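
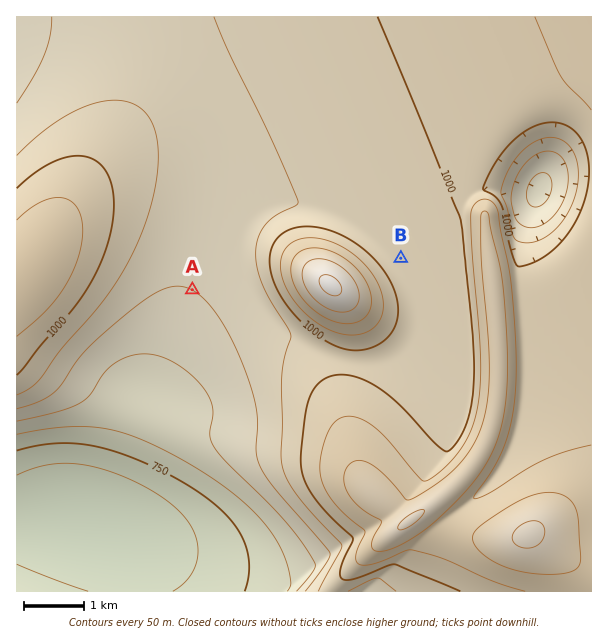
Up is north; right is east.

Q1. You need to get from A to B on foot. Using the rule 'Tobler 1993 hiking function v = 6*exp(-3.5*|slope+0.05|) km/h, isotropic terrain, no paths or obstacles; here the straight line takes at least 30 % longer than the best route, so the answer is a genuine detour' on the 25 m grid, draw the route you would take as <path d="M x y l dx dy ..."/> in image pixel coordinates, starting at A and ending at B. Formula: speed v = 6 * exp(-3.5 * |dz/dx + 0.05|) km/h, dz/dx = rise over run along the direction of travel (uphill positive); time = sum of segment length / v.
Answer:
<path d="M192 290l60-30 15-15 30-15 32 0 57 28 15 0"/>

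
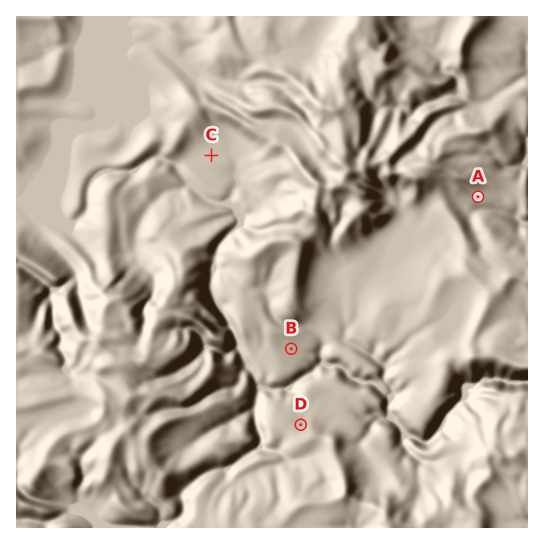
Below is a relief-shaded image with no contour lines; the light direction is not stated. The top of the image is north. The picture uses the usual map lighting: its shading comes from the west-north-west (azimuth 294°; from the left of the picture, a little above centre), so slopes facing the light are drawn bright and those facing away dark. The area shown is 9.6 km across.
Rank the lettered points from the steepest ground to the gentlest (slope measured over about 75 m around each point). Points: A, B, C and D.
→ D A B C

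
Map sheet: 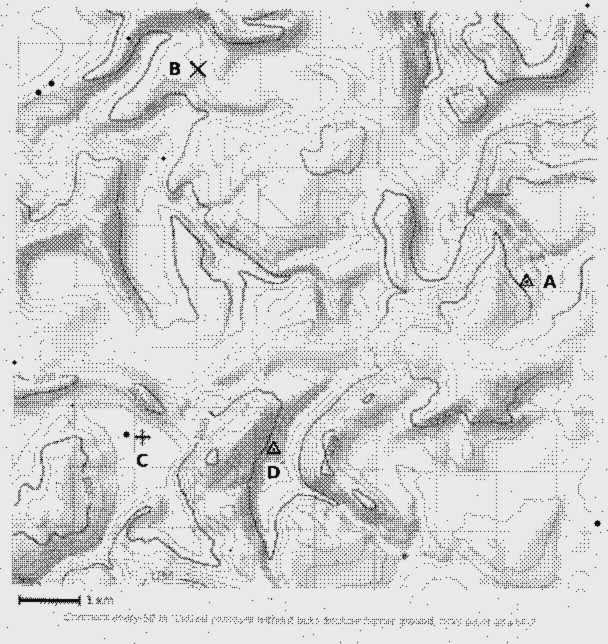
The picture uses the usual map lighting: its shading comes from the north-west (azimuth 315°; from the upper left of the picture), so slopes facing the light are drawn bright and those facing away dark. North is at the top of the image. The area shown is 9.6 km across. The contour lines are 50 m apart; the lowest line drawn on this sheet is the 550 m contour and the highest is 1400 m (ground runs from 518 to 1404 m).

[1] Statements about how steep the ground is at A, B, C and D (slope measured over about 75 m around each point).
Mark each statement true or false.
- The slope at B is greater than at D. false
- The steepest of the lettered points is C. false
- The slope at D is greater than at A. true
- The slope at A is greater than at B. true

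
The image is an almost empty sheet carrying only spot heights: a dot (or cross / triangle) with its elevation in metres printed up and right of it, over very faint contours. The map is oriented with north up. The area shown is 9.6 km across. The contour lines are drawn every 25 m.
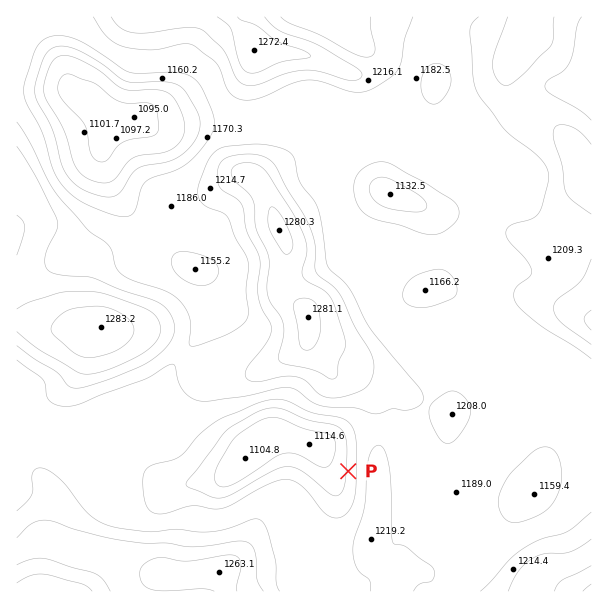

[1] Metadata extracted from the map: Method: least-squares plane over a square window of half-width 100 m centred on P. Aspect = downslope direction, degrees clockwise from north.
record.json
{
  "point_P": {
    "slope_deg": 8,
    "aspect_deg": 273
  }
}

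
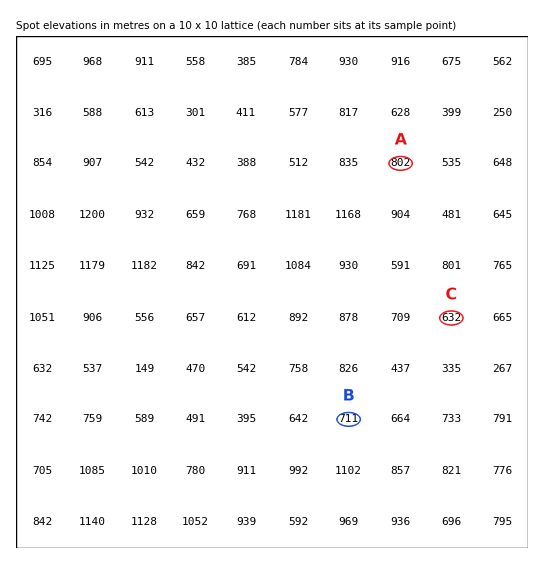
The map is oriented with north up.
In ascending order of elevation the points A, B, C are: C B A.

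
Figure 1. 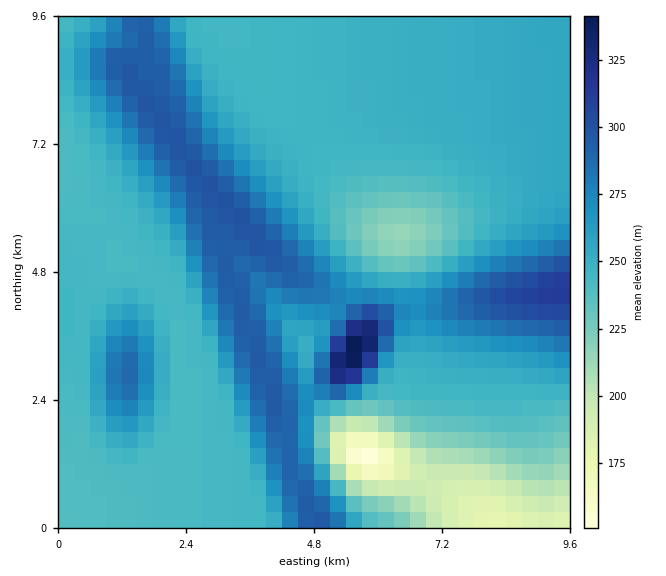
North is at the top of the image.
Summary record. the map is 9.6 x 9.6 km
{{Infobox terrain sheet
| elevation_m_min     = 150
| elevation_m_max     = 345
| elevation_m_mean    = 255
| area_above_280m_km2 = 17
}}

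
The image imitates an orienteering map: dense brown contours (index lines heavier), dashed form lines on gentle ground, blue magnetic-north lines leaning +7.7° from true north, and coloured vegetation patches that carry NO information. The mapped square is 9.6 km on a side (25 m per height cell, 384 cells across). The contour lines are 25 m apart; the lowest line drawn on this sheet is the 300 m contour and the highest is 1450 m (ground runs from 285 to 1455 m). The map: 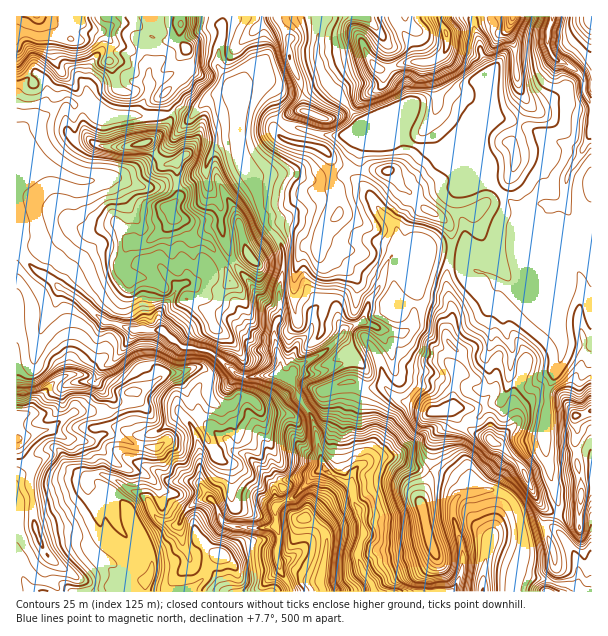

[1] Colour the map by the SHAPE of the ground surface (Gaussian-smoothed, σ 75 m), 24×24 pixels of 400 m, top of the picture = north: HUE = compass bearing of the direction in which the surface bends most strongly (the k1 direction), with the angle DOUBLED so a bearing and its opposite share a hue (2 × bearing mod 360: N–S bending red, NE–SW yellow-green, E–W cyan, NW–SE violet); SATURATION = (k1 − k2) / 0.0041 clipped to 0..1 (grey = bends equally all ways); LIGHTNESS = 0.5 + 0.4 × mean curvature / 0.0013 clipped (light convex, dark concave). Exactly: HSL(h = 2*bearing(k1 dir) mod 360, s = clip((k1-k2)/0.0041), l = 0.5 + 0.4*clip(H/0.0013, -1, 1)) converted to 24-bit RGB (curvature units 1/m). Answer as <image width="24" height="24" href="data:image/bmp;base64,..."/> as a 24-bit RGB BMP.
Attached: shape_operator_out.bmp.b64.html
<image width="24" height="24" href="data:image/bmp;base64,Qk32BgAAAAAAADYAAAAoAAAAGAAAABgAAAABABgAAAAAAMAGAAATCwAAEwsAAAAAAAAAAAAAhldxpoVibNmldU6WYG+A0bmQO2N5t3SEfUJZhtdvNJ2VdxeT7fDDP5K1TwtinThY1V4Uz9IQADAz9/LUMTRfLmyf56AjPmF1fFeGq+W4c0dehWSJgGyFt8iRSkaRiEqM0enqwni8HRRRhbE24NKQoJVWExBYaFmjoIGK5PLZAgIx8uu6SF10KiJP6vLKcSQjbch8pJNjbHKPc2F6inJ9kdWUIxE80e/BVV0Tbz0AKABk2paHj+Gl1qraBww+UEl8v7aL0eq0GwY9w9q0hF6rWRt7tgsHirH/o89qYGd9cmh/f2qHntGmXxNAmcZiLMEWgwVt2fLiAxFTHv5p7drOn1VyMhJFWTtgyum5wap1HVqCi5h1XxlH4/VIDUaw/5pWydJyRFxMXkxIh4s7iEQbUM2Fe8I5ZBJmfb9exMJ+YS+oCc4mRIIXeBMxR06dWoLF3eHAw2FlQFd1WBgaTxs6zP/OFQgr0u9zg7hfq0CPhl5HULObX8S4uUJemLl0Gix3uOK7tUBWbIDDpL/TFQ0ztbNqMFlELU8ljEkny59RLBYgjkZTzP/m0DGiMxlRx+B6v46yb2DDYsbCtVCYUqGlLLI+sKnjXyanm21Llqt7rsd2rTIpFQJDvJ11VHNEQEFVmpVG0qxqSWjY0vn33nmPLDZXOiVr2cxzyK7cV1u816bfgoTVs2GrptmjLxw+mFdnj6vCfGW1yuzkZnDvkAB1c6ihoX6zUW+vkrzg3tjwksPJS6JCmmhUpVK4HD6W2dX2gTg+4VqCZbsySR+E1K7N3Y+mPFCPRp1nN/W2Te1JwUcxLwAz1+30ybPjamzNi9DMRGpzl4ROrZFXZqCkU6eIo5NYGcW7laI1O2c0U5o51It6J25PMrOv2+HunaTv5NH6MwAP3/8iCYGJVzwgKXMOtao/YyApacRUYVWUtayDrMOUR0x8ZEii08mrKEFTrZxpZZV1XYZsopx2eKG0F3E0j44SMAMJYyIAwvHZ0spcBgY22JRypuKBEF1aue3KhDVSMlZhyqeJhL6HZlegVp+nqnRYaE12iqZslZV7YoqHlLN2URAbvHE5cH8yS2mgfL2fvalyzM+MDxRO4+J2ToSbjDKXNpoMs7mOQ2d+isVtuqZ7aVdsh4ZrfWtyYV98map0iaOQhUtnfjBDbW+fv6SYcW+2P8fAo55itnuK2ndXC1KH4uBIczpBQ3VNR8pWbKtdZGh9W7NbrYFgf2t7hXxucn17cHN7kJhwj05TkF2HdIiLXV2Js8GRiXJdk2F3YYl1crlm2haMxO3yNgCri529h56xqJWFP4KCgG53WKdRkmNdh3Zvf46FeXR/fneAdZB5b2eGiXeGh3mLWnd8u7KJrW+2aYtfb66QPC2T1/jMdyJ5LyuouZ6TcYtwnZFyUVCDgHllamFBkaVZhZR8en58cnF9hpKBd3Z+a2mAgI6SfY2df3+tdJSokVmGu82pbK3AOiuG5vfUMA43WpJfnpRzr5GSf6SoeDNprFlznt/VemOzkJ6CcYCBcn2BeY6Him14cX6JgpOHa4B3YYdkiVpvNpY637aEN2mFcttciCZbUkh+opOtdZiMqLCGYzhXY5melMSqfoVbXXBzqHh7lFRfZoJvV4qBm3x9d394fm1heFhIW1YtQEAbnYhCyOqSE1NCqNxoXzRfa1VMZWo5lIxWdrNqWU/BxNrjeoykhGKFgXOAbGJ3uZuOaYGLf5VmWaSnfnN/iVyHkWrCytP62dH6zfn+Eae599TrL1V6YTtztGeKodLYhNe9nItDaXNPcHRDjlRNfn9edIF+bmCIo7magHOQlHZ0Npp0ZXZkY52casZ+V1MuQlUciXMbwlsOtscicUSEMz1ywN7hwQxL0f9WRfH8Mlcnb3xqaGeOrZCKaH99ZH54km5VmmpRb6GMPmOjk4txVYFMdYVDjTxwlc2FQGPH1K+PJmYoQnBSV3B5P31M5OZBhcdaSAo4+8LXQaMiFyQPgKUvYYR4ZGWBsU2BjtevlG6hYhatPZU2wVk8T4c5TZdLfbRkR1p0tnhw0+a8OiKGSW9NTC5Xy/mjWDBrYkF4uLNQ+dLxlE/duMmSKoo4IEMw1+lvSrWUQZnKWAA6uT3QZMN5lsrHL8mZcneocl+Ia6aVzN2cQCeFwXOQEBEt6/nSLilYY0V70/jUOx5aesHf8qXNmr/OsAu1Lf8BSqJZMwAyfc2DhJLImnO5v76YXnSxfl2LanaIxrV7X588OTpsrnWXZEnTut2WMjFrOrGy5q4mujyZbEefteyAwTWjMCOs+N7TVrK4AAkz1LOt"/>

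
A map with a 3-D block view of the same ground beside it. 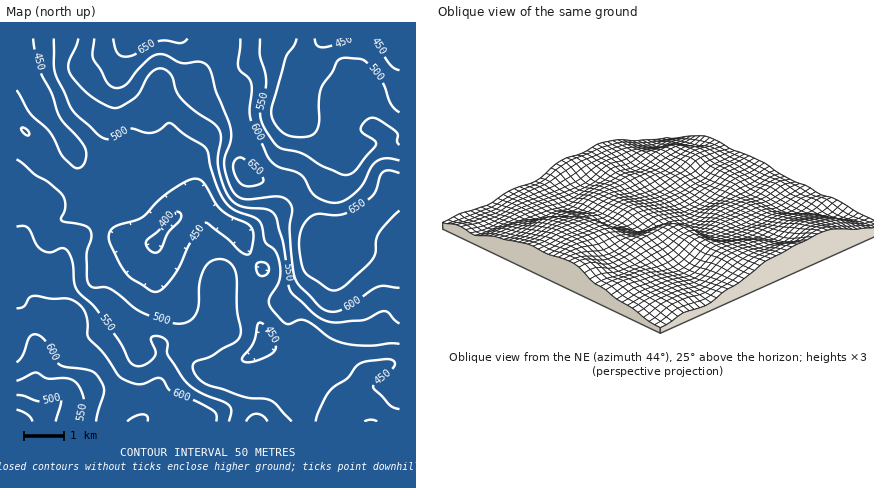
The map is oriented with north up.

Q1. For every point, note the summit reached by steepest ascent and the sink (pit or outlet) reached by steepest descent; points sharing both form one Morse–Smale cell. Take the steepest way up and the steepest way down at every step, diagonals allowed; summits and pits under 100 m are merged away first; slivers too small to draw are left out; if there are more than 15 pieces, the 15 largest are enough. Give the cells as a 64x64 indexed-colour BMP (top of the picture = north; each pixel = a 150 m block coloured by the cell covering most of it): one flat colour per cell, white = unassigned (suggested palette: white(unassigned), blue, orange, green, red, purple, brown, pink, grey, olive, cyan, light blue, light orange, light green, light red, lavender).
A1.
<image width="64" height="64" href="data:image/bmp;base64,Qk12CAAAAAAAAHYAAAAoAAAAQAAAAEAAAAABAAQAAAAAAAAIAAATCwAAEwsAABAAAAAAAAAA////ALR3HwAOf/8ALKAsACgn1gC9Z5QAS1aMAMJ34wB/f38AIr28AM++FwDox64AeLv/AIrfmACWmP8A1bDFAEREREREREREREQiIiIiIiIiIiIiIiIiIiIiERERERERREREREREREREQiIiIiIiIiIiIiIiIiIiIiIhERERERFERERERERERERCIiIiIiIiIiIiIiIiIiIiIiEREREREURERERERERERCIiIiIiIiIiIiIiIiIiIiIiIRERERERRERERERERERCIiIiIiIiIiIiIiIiIiIiIiIiERERERFEREREREREREIiIiIiIiIiIiIiIiIiIiIiIiIhEREREUREREREREREIiIiIiIiIiIiIiIiIiIiIiIiIiIRERERREREREREREQiIiIiIiIiIiIiIiIiIiIiIiIiIiERERFEREREREREQiIiIiIiIiIiIiIiIiIiIiIiIiIiIREREUREREREREQiIiIiIiIiIiIiIiIiIiIiIiIiIiERERERREREREREQiIiIiIiIiIiIiIiIiIiIiIiIiIiERERERFEREREQiIiIiIiIiIiIiIiIiIiIiIiIiIiIhEREREREUREREQiIiIiIiIiIiIiIiIiIiIiIiERIiIRERERERERRERERCIiIiIiIiIiIiIiIiIiIiIhERERERERERERERFERERCIiIiIiIiIiIiIiIiIiIiIiEREREREREREREREUREREIiIiIiIiIiIiIiIiIiIiIiIRERERERERERERERIkREIiIiIiIiIiIiIiIiIiIiIiIhEREREREREREREREiIiIiIiIiIiIiIiIiIiIiIiIiIhERERERERERERERESIiIiIiIiIiIiIiIiIiIiIiIiIiERERERERERERERERIiIiIiIiIiIiIiIiIiIiIiIiIiEREREREREREREREREiIiIiIiIiIiIiIiIiIiIiIiIiIRERERERERERERERESIiIiIiIiIiIiIiIiIiIiIiIiIhERERERERERERERERIiIiIiIiIiIiIiIiIiIiIiIiIiIREREREREREREREREiIiIiIiIiIiIiIiIiIiIiIiIiIhERERERERERERERESIiIiIiIiIiIiIiIiIiIiIiIiIiIRERERERERERERERIiIiIiIiIiIiIiIiIiIiIiIiIiIhEREREREREREREREiIiIiIiIiIiIiIiIiIiIiIiIiIhERERERERERERERESIiIiIiIiIiIiIiIiIiIiIiIiIhERERERERERERERERIiIiIiIiIiIiIiIiIiIiIiIiIiEREREREREREREREREiIiIiIiIiIiIiIiIiIiIiIiIiERERERERERERERERESIiIiIiIiIiIiERESIiIiIiIiIRERERERERERERERERIiIiIiIiIiIhEREREiIiIiIiIREREREREREREREREREiIiIiIiIiIhERERESIiIiIiIRERERERERERMzMRERESIiIiIiIiIhEREREREiIiIiEREREREREREzMzMzERERIiIiIiIiIhERERERERIiIiEREREREREREzMzMzMxEREiIiIiIiIRERERERERESIiIRERERERERETMzMzMzMRESIiIiIiIRERERERERERIiIRERERERERETMzMzMzMzERIiIiIiIhERERERERERERERERERERERERMzMzMzMzMxEiIiIiIiERERERERERERERERERERERERMzMzMzMzMzESIiIiIiERERERERERERERERERERERERMzMzMzMzMzMzIiIiIiIREREREREREREREREREREzMzMzMzMzMzMzMzMiIiIiIhERERERERERERERERERMzMzMzMzMzMzMzMzMyIiIiIiEREREREREREREREREREzMzMzMzMzMzMzMzMzIiIiIiIRERERERERERERERERETMzMzMzMzMzMzMzMzMiIiIiIhERERERERERERERERERMzMzMzMzMzMzMzMzMyIiIiIiEREREREREREREREREREzMzMzMzMzMzMzMzMzIiIiIiERERERERERERERERERETMzMzMzMzMzMzMzMzMiIiIiERERERERERERERERERERMzMzMzMzMzMzMzMzMyIiIiEREREREREREREREREREREzMzMzMzMzMzMzMzMzIiIiIREREREREREREREREREREzMzMzMzMzMzMzMzMzMiIiIRERERERERERERERERERETMzMzMzMzMzMzMzMzMyIiIRERERERERERERERERERERMzMzMzMzMzMzMzMzMzIiIREREREREREREREREREREREzMzMzMzMzMzMzMzMzMiIhERERERERERERERERERERETMzMzMzMzMzMzMzMzMyIhERERERERERERERERERERERMzMzMzMzMzMzMzMzMzIiERERERERERERERERERERERMzMzMzMzMzMzMzMzMzMiERERERERERERERERERERERMzMzMzMzMzMzMzMzMzMyIREREREREREREREREREREREzMzMzMzMzMzMzMzMzMzIhERERERERERERERERERERETMzMzMzMzMzMzMzMzMzMhERERERERERERERERERERERMzMzMzMzMzMzMzMzMzMxEREREREREREREREREREREREzMzMzMzMzMzMzMzMzMzERERERERERERERERERERERETMzMzMzMzMzMzMzMzMzMRERERERERERERERERERERETMzMzMzMzMzMzMzMzMzMxERERERERERERERERERERERMzMzMzMzMzMzMzMzMzMz"/>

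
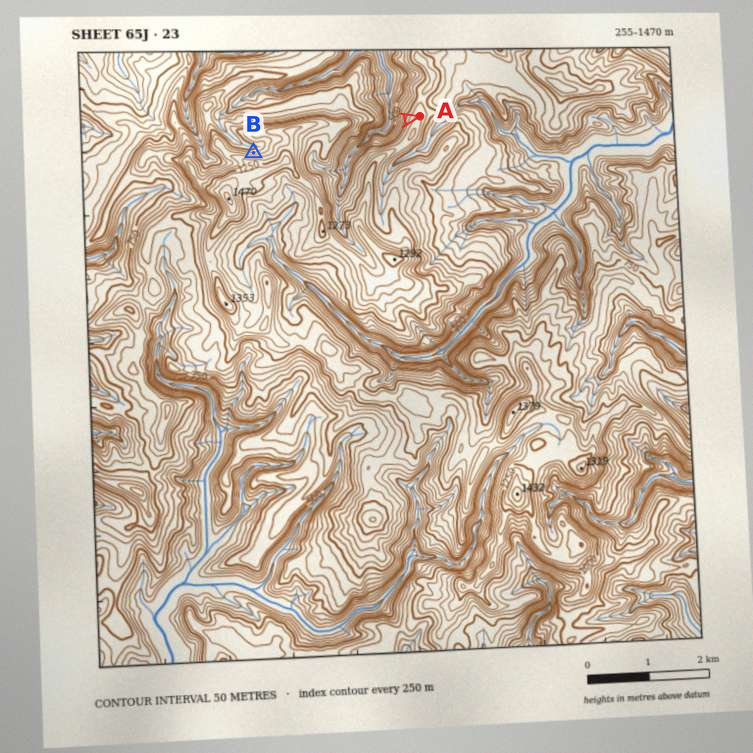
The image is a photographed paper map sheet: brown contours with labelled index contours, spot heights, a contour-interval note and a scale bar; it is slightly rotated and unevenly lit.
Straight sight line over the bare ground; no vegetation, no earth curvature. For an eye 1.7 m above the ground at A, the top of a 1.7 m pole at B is hidden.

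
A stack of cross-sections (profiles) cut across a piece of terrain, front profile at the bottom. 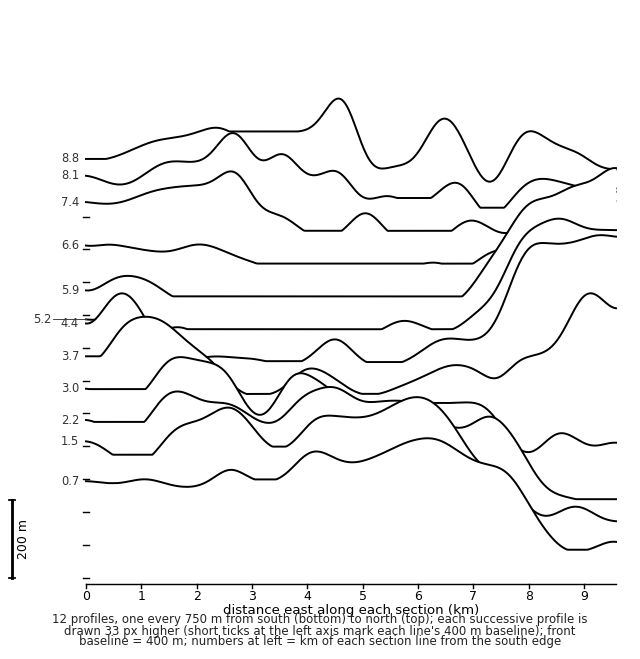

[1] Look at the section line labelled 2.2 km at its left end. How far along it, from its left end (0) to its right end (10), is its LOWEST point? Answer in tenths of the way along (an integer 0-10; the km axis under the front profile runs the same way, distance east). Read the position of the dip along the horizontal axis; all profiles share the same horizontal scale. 10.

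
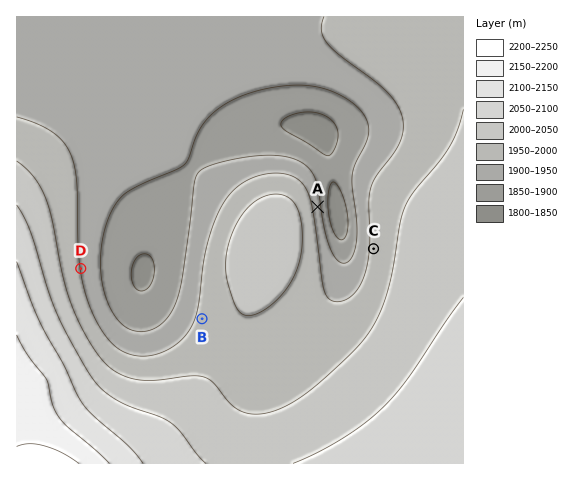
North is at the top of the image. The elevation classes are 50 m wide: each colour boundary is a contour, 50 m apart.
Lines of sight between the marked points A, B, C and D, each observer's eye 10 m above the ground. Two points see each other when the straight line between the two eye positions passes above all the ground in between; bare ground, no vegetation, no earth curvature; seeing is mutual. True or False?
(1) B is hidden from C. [True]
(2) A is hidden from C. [False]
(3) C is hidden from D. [True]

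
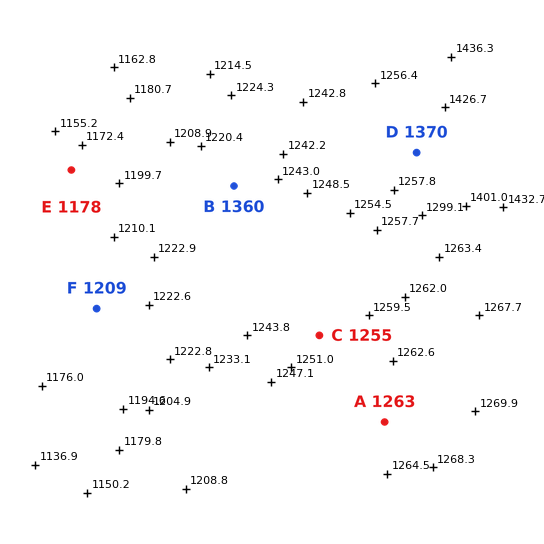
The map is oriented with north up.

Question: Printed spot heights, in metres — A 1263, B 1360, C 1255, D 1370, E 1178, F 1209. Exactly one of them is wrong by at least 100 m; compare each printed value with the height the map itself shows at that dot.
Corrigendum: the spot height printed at B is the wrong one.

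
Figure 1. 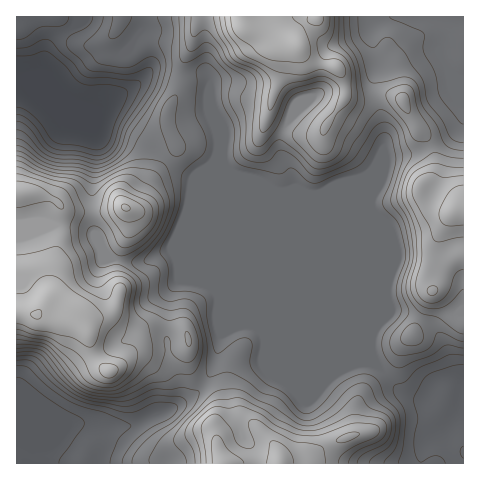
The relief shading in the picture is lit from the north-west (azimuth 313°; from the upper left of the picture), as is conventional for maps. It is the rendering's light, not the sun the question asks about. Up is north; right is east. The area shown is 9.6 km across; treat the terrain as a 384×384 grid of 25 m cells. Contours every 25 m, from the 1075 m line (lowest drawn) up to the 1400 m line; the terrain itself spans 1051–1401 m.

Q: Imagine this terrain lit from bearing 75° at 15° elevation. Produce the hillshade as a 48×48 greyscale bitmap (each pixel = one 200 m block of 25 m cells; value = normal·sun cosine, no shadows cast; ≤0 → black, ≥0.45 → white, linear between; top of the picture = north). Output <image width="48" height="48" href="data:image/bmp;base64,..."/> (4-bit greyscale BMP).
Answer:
<image width="48" height="48" href="data:image/bmp;base64,Qk32BAAAAAAAAHYAAAAoAAAAMAAAADAAAAABAAQAAAAAAIAEAAATCwAAEwsAABAAAAAAAAAAAAAAABEREQAiIiIAMzMzAERERABVVVUAZmZmAHd3dwCIiIgAmZmZAKqqqgC7u7sAzMzMAN3d3QDu7u4A////AJmYiImYZmeIdkM2m7l3q6qru7qqu6mZmZmZiIiIdmZ3dlM3u6h3q6qqqqqrzLmZmJmZmIiIh3Z3ZlRYu5d5u6qYiaqs7bmZiJmZmIiIiHd2ZUVpuoeczLqYiJq+/rmZmJmZmIiId4iHZDR6qYnN3cmHeJq+/rmZmZmZiHdmVomYZERpqazdzcl3eJu97rmZmZmIdUREV5qYdlVombzLzbh2Z5vN3LmZmph2QhI1eaqXd3d4mry7y5mHZ5vNuqqZmodUIAJGm7qYiIiImrvLqZmYd4vLqaqZmnZCESRXrMuZmJqpmru5mZmZiIq5iaqZmWUxEkVovMuqmJu5mrupmZmZmZmXeamZmGUxFFaKu7u7h53aiaqZmZmZmZl2aJmamGUxNWesuZrLh577iKupmZmZmZh1Z4q6hkREV3i8qZvKh6/7iJqZmZmZmZl1Vpu5ZUVniIm7uqu6iM/7mZmZmZmZmZmGVpunZneJmZmqvMu6mc/amZmZmZmZmZmYZnh3eImZmZq6rOy7qs3KmZmZmZmZmZmZdEVomZiJmau6nP3Lqby6mZmZmZmZmZmYYiR6qoiJq8y4jP7cuqqpmZmZmZmZmZmYUSWKu5iJq8yojP7cypmZmZmZmZmZmZmYUiaKu5mZq925nOy8yZmZmZmZmZmZmZmZYiWJqpmZq93Jm8uruZmZmZmZmZmZmZmZhBR4mZmZq925iKu7qZmZmZmZmZmZmZmZhAN4iJmJrNynV5vcqZmZmZmZmZmZmZmZgwN4iJmYm9yWRpveyZmZmZmZmZmZmZmZchNoiJmZm8uFRorf65mZmZmZmZmZmZmYYhNniIiIisp0Rpvf/JmZmZmZmZmZmZmHQRRmeJmIm8t0R7zv/amZmZmZmZmZmZl1MTZ3eJmZrNt0Ws3e7amZmZmZmZmZmZl1IkiHeKq7zNyGe8u93amZmZmYiYiJmZmFIViYiLzdzNyneru83KmZmYiIiHaJmImWMkiZmd3uy82naKq7u6mZiHd4mFV5qZmXQ1eaqu/+y823VompmaqZdlaJlkRpq7qYVGeKqu/+y7ynRGiIiaqpdEaahUR6vMuoVGeau97+uqqWMleHiaq6dDWadVZ6zLy4Q1isy97tqZmGMkZ3iqu5dDSKl2Z6u7y4Q1nNy93bmZmHQ0VnmqupZDR7uHZ5u7unQ3vdusy6mZmYZERWmruoVERqyoZnq7unRa3curqZmZiIdkRFiruXRWRZy5hmesyWSN7bqZmZmIiIdlREebuWRmVIy5h1WtyWau7KmZmZh3eHd2VDWKuWVmRGmZh1WuyYit3KmZmYdlZ3Z4dTSKuWVVM1d4h1ff2pmry6mYiIZUVneJl0R5p0MzNGd4mIr/2pmrupmIiHVFZ3iJl1RYlzEkVniJu6z/yomrqpiImWVWd4mYh2VGlzElaIiKzM3tuZmrqZiJmXZ3d3mZiHU1hzE2iYiby87tqZqqmZiZmYiIdmiamHU0hjJImZmaqt/sqZqpmZmZmImZhleal2U0djJZqZmZiu/sqqmZmZmQ=="/>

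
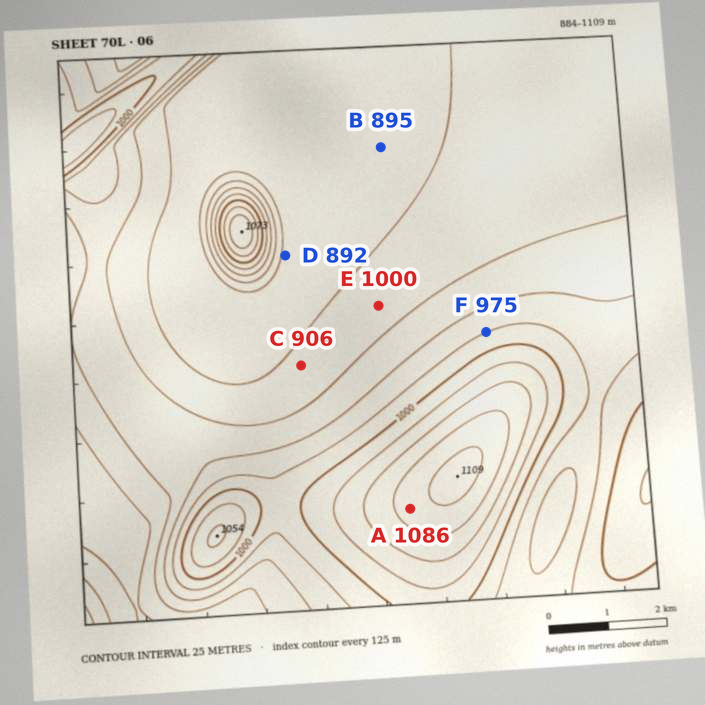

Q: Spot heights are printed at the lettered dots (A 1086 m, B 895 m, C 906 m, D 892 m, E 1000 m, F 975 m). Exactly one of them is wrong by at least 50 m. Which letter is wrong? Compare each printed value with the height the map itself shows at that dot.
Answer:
E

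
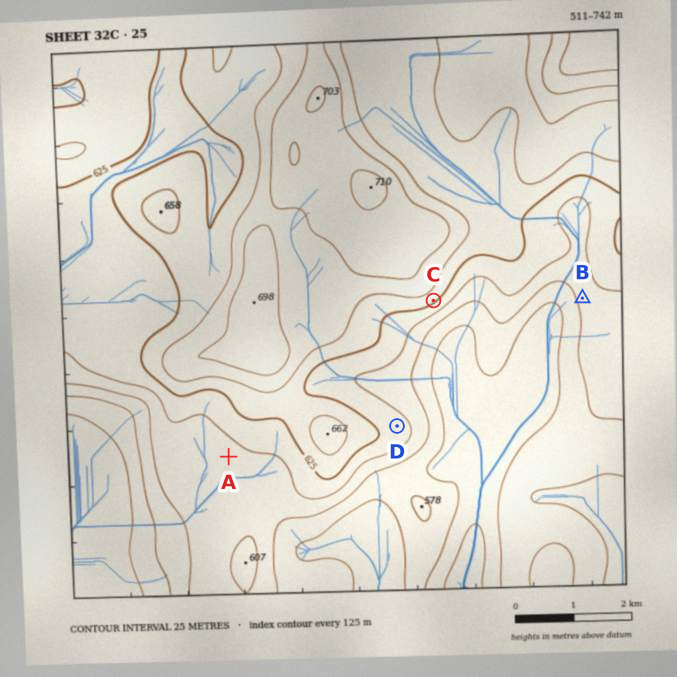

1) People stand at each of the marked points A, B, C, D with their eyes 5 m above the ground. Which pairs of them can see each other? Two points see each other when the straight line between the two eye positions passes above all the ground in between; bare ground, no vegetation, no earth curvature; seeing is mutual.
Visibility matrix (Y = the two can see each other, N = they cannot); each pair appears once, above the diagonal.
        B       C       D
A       N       N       N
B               Y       Y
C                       Y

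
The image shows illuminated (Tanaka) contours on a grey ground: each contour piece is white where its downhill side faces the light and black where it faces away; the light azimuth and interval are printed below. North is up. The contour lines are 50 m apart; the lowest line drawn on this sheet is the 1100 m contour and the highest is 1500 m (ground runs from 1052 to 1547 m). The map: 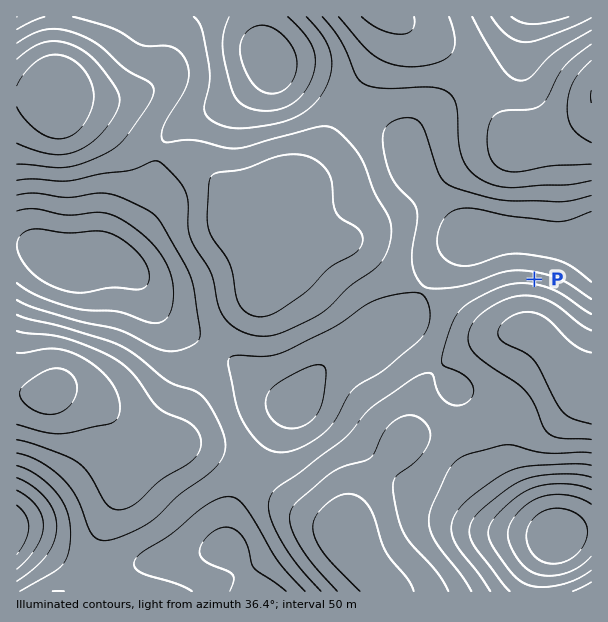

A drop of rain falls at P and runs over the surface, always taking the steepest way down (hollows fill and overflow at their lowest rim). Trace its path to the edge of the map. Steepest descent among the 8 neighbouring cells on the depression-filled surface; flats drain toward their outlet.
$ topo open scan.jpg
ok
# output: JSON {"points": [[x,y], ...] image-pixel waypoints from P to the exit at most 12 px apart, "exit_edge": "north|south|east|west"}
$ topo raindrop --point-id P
{"points": [[534, 279], [534, 267], [534, 255], [534, 243], [545, 242], [557, 240], [569, 240], [581, 240], [591, 240]], "exit_edge": "east"}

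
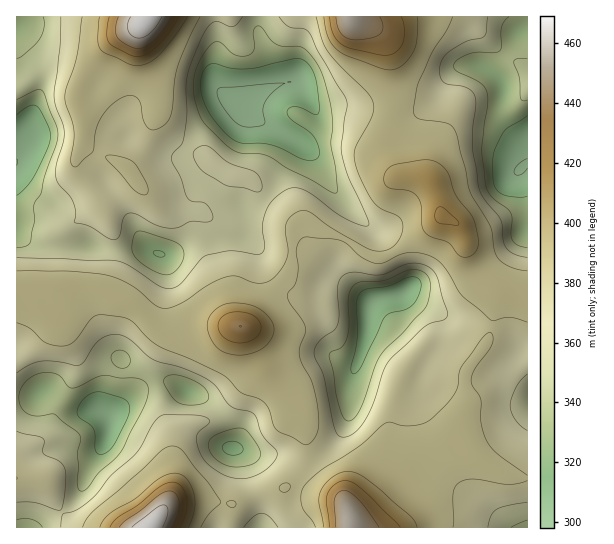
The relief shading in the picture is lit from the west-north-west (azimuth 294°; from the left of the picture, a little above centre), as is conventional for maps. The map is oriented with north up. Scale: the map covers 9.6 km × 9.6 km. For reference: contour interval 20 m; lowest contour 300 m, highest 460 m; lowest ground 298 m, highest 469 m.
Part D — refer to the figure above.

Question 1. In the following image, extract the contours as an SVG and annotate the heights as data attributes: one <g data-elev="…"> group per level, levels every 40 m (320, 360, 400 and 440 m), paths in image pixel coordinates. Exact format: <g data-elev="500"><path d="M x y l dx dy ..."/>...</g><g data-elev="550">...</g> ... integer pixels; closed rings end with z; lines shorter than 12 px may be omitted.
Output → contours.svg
<g data-elev="320"><path d="M99 454l-4-4 0-16-2-5-3-4-10-7-3-5 2-7 6-8 6-5 7-1 25 7 6 4 1 6-3 10-13 26-7 7z"/><path d="M227 454l-3-3-2-4 1-2 4-3 10 0 6 5 0 4-4 3-6 1z"/><path d="M353 374l-2-7 6-26-1-36 3-11 7-5 23-3 20-9 5 0 4 1 3 4 0 4-6 16-8 7-16 4-6 4-24 51-4 5z"/><path d="M158 257l-4-3 0-3 5 0 6 3-2 3z"/><path d="M527 196l-6 1-12-1-11-5-5-9 0-17 1-14 9-19 5-5 19-11"/><path d="M303 159l-29-13-12-3-21 0-14-8-16-19-8-18-2-17 1-7 4-7 4-3 4-1 19 6 17 0 47-11 5 1 5 4 6 8 3 10 3 24 0 8-2 2-3-1-12-6-7-1-6 2-2 4 4 7 20 14 7 11 1 8-1 5-7 2z"/><path d="M17 115l12-9 4-1 4 1 4 5 6 13 3 11-3 14-12 25-8 12-10 9"/></g><g data-elev="360"><path d="M244 527l10-11 8-3 7 4 9 10"/><path d="M488 527l3-12 6-6 12-4 18-3"/><path d="M17 502l17 0 21 8 6 0 3-13 2-20-1-8-3-6-19-10 1-11-2-4-25-7"/><path d="M341 437l-4-3-2-5-11-52-9-19-1-5 1-6 4-5 15-12 4-5 1-11-2-25 3-10 5-5 6-2 23 3 8 0 28-12 9 1 8 2 7 5 4 7 9 33 0 6-4 3-12 3-6 4-34 31-7 12-11 33-9 19-11 12-7 3z"/><path d="M527 431l-6-5-6-7-5-13 1-7 5-12 11-13"/><path d="M17 373l13-8 12-4 13 0 24 4 5-3 10-16 7-7 10-4 11 0 9 6 15 14 8 5 28 8 25 11 10 8 13 19 6 3 17 4 4 5 6 17 14 18-1 5-3 5-15 11-15 5-14-2-10-5-12-8-5-7-4-8-1-14 2-4 10-8 0-4-4-2-8-2-35 0-9 8-16 30-26 22-17 22-16 12-15 5-2 13"/><path d="M527 257l-13-3-8-6-3-7-3-22-15-19-6-10-7-43 1-20 3-22-2-11-8-7-21-4-4-4-1-5 1-12 7-9 18-12 15-3 4-2 1-5 2-14"/><path d="M254 191l5 1 3-5-1-8-6-7-26-9-22-17-6 0-6 4-2 4 1 5 5 8 6 6 21 12 19 3z"/><path d="M61 17l-1 29-6 51 2 10 7 18 1 9-1 9-7 22 0 13 3 7 10 10 4 7 3 11-2 9 16 5 17 11 7 2 5-4 4-18 6-5 6 1 20 11 14 3 10-1 12-6 16 1 5-3 0-6-6-9-4-2-11-1-4-3-7-21-8-15-1-5 3-5 7-7 2-5 4-25-1-26 1-12 4-14 12-28 5-8 5-5 5 0 15 5 4-3 6-7"/><path d="M279 17l10 10 14 2 6 3 9 19 28 47 1 8-6 39 1 9 6 21 19 42 2 8-7 1-17-8-40-28-8-2-7 0-15 10-9 12-4 15 3 21-3 7-5 1-27-3-24 4-5 4-20 25-6 3-5 2-11-3-28-19-13-6-101-3"/></g><g data-elev="400"><path d="M188 527l7-18-1-16-8-15-5-4-7-1-7 1-8 4-24 21-24 13-7 7-4 8"/><path d="M417 527l-6-10-34-30-18-13-12-3-8 2-6 4-7 6-5 8-2 11 5 25"/><path d="M230 354l11 1 12-2 10-5 7-7 4-8-1-8-5-8-7-7-14-6-17-1-11 4-9 8-3 11 4 13 8 10z"/><path d="M461 257l8 0 6-4 3-7 0-9-5-19-17-23-10-25-8-7-11-3-29 4-9 3-3 4-2 6 0 5 2 4 5 3 18 2 6 3 6 9 1 22 3 7 6 5 18 6 9 11z"/><path d="M99 17l-1 22 3 11 4 3 24 11 8 2 10-3 11-7 15-18 15-21"/><path d="M324 17l4 21 10 12 12 7 31 11 9 2 7-1 5-3 12-15 3-12 0-22"/></g><g data-elev="440"><path d="M172 527l6-13 1-11-2-8-7-4-5 1-7 4-17 14-16 11-6 6"/><path d="M379 527l-20-27-9-8-7-2-5 3-4 6 2 28"/><path d="M118 17l-2 10 1 10 10 8 11 4 8-3 9-7 8-9 8-13"/><path d="M336 17l2 10 3 7 6 4 8 2 16-2 9-4 3-7-3-10"/></g>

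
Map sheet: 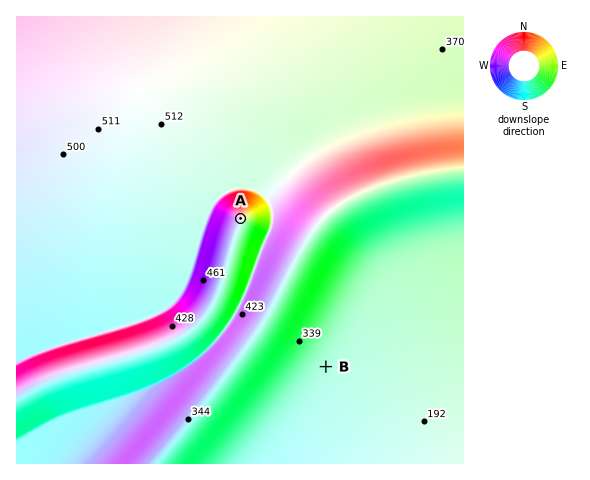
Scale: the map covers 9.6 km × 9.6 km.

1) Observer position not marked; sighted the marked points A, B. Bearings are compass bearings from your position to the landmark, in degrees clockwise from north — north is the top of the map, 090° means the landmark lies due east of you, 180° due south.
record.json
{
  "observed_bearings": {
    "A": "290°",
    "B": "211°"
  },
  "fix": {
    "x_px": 384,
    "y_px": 270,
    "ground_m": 320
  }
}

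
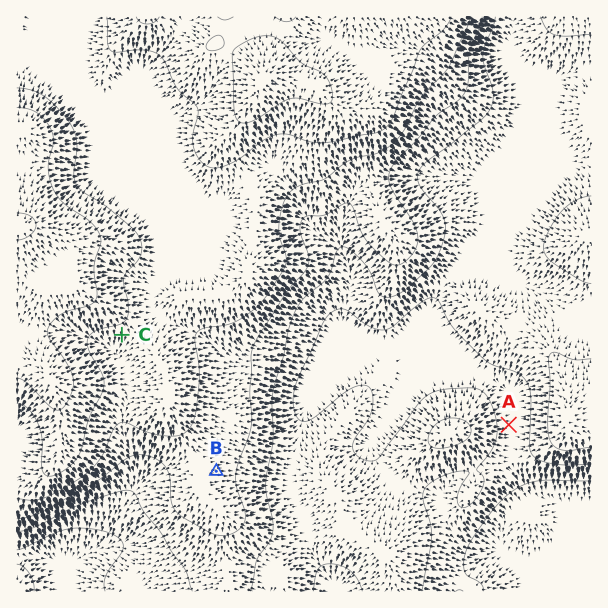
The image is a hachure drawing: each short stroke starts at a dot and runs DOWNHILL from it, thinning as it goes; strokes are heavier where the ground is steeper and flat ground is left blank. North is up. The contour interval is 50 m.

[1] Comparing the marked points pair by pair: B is lower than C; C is higher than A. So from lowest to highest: A B C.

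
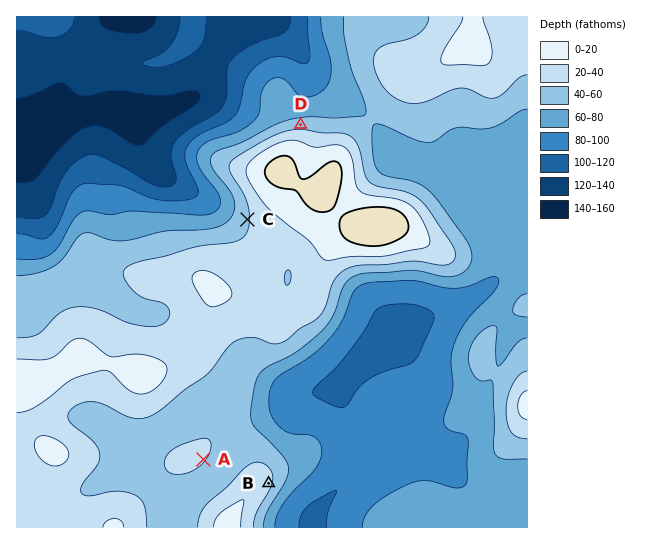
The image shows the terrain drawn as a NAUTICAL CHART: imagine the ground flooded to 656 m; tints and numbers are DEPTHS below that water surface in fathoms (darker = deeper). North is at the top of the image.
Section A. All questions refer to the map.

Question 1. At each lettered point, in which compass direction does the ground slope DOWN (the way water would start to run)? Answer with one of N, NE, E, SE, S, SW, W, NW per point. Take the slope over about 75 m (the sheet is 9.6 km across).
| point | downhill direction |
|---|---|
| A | SE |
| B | E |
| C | W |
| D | N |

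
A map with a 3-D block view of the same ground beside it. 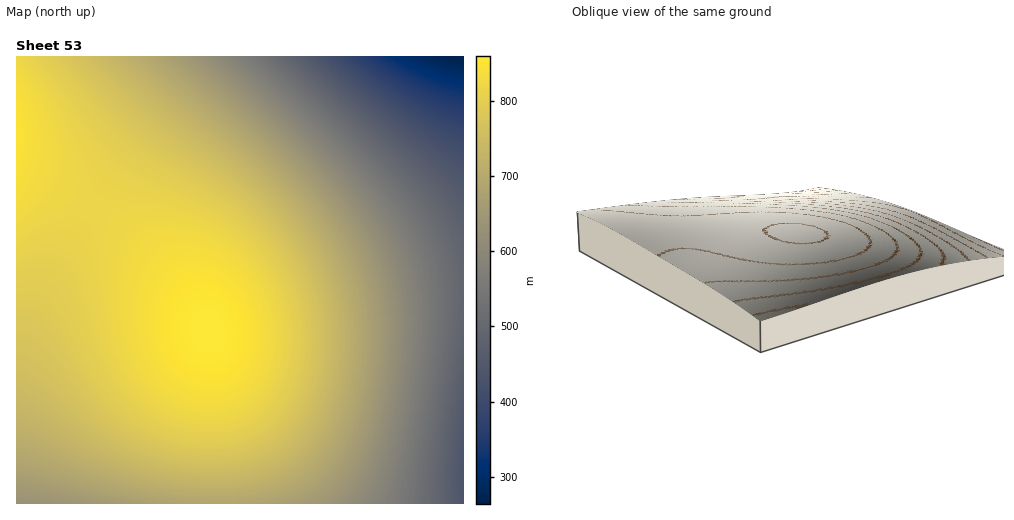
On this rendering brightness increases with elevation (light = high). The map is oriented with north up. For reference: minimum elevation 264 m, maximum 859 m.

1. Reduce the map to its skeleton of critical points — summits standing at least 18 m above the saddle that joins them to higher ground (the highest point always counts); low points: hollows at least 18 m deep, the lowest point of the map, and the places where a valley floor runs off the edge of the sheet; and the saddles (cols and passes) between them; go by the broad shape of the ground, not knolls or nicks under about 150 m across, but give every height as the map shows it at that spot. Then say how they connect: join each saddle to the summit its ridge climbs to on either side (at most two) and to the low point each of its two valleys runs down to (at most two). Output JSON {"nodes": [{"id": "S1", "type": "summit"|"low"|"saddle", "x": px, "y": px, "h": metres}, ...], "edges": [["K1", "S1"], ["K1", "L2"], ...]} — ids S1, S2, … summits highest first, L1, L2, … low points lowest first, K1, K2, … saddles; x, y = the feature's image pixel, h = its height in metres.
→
{"nodes": [
{"id": "S1", "type": "summit", "x": 209, "y": 331, "h": 859},
{"id": "S2", "type": "summit", "x": 17, "y": 134, "h": 848},
{"id": "L1", "type": "low", "x": 462, "y": 57, "h": 264},
{"id": "L2", "type": "low", "x": 463, "y": 478, "h": 437},
{"id": "L3", "type": "low", "x": 18, "y": 503, "h": 630},
{"id": "K1", "type": "saddle", "x": 92, "y": 207, "h": 816},
{"id": "K2", "type": "saddle", "x": 463, "y": 284, "h": 492}],
"edges": [["K1", "S1"], ["K1", "S2"], ["K1", "L1"], ["K1", "L3"], ["K2", "S1"], ["K2", "L1"], ["K2", "L2"]]}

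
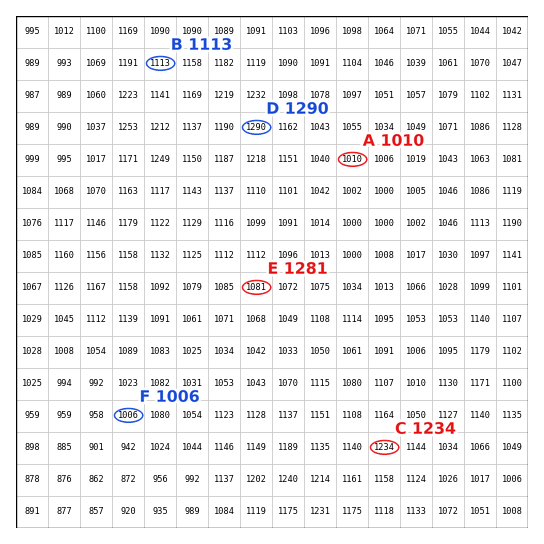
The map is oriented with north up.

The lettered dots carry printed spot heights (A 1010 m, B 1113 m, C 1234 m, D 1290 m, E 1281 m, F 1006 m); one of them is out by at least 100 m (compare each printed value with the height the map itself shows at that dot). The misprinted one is E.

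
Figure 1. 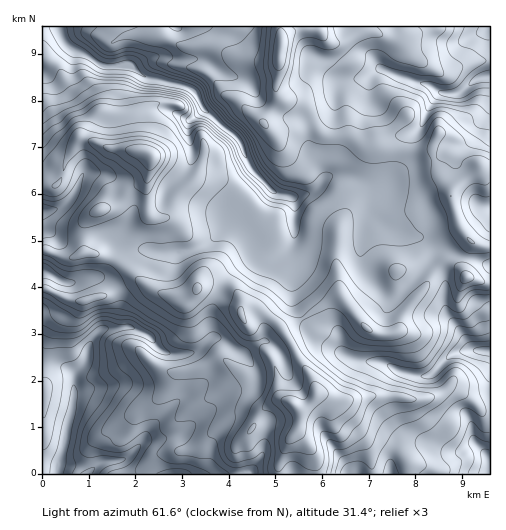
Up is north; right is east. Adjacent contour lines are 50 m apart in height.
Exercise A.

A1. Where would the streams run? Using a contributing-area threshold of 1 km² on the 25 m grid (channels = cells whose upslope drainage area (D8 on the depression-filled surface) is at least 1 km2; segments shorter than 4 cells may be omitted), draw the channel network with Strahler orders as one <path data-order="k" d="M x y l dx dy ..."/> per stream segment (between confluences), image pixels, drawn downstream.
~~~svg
<path data-order="1" d="M181 473l-8 0"/><path data-order="1" d="M348 471l1 2 9 0"/><path data-order="1" d="M257 463l-9 10-8 0"/><path data-order="2" d="M139 445l-12 13-7 3-14 0-7 3-10 9-2 0"/><path data-order="1" d="M431 444l13 6 19 0 5-5 9 0 11 13 0 15 1 0"/><path data-order="1" d="M148 433l-4 7-5 5"/><path data-order="1" d="M191 427l-7 6-10 3-4 0-6 2-16 0-9 7"/><path data-order="2" d="M74 392l-2 20-5 12 0 5-2 6 0 9-3 4 0 3-2 5-1 12-2 5"/><path data-order="1" d="M94 387l-7 1-1 1-10 0-2 3"/><path data-order="1" d="M346 356l6 3 9 1 1 1 14 0 1 2 5 0 11 4 7 5 12 2 2 1 16 0 10-9 10-10 2-2 6-2 21-1"/><path data-order="2" d="M479 351l10 0"/><path data-order="1" d="M263 342l-2 0-11 10-2 1-7 0-6-3-12-11-3-1-7 0-8 8-10 6-12 1-2 1-10 0-8-3-15-16-12-6-4-1-25 0-7 3-6 6-5 8-1 7-1 1 0 5-2 5-10 9-1 2 0 18"/><path data-order="1" d="M463 335l4 7 7 7 5 2"/><path data-order="1" d="M66 282l-7-2-9-7-7-3"/><path data-order="1" d="M369 277l-4-8-3-7 0-4-1-2 0-19 1-2 0-3 1-1 0-4 3-7 3-7 0-7 1-1 0-19"/><path data-order="1" d="M292 258l0-17"/><path data-order="1" d="M117 241l8 7 20 0 11 4 22 0 1-1 11 0 7-4 2 0 12-7 17-17 6 0 8 4 8 8 5 11 8 8 14 0 5-2 10-11"/><path data-order="2" d="M292 241l1-1 0-41-3-3"/><path data-order="1" d="M423 239l-4-1-8 0-18-7-18-17-3-3 0-23-2-2"/><path data-order="3" d="M290 196l-13-3-5-2-5-6 0-1-17-17-6-12-4-14-38-34"/><path data-order="2" d="M370 186l-3-3"/><path data-order="1" d="M372 184l-5-1"/><path data-order="2" d="M367 183l-15-7-6 0-1-1-13 0-9 7"/><path data-order="2" d="M323 182l-9 9-4 2-11 2-1 1-8 0"/><path data-order="1" d="M83 174l-3 5 0 3-5 10-14 15-7 3-11 0 0 1"/><path data-order="1" d="M323 170l0 12"/><path data-order="1" d="M191 154l0-12-3-7 0-13 14-14 0-1"/><path data-order="1" d="M489 116l0-39"/><path data-order="3" d="M202 107l-5-13-7-7-7-2-4 0-1-1-5 0-1-1-13-3-1-1-7 0-7-2-8-7-13-1-1-2"/><path data-order="1" d="M346 80l13 0 1-1"/><path data-order="2" d="M360 79l5 0 2-1 9-8 3 0"/><path data-order="1" d="M370 78l9-8"/><path data-order="1" d="M228 76l-7-4-10-9-10-4-27 0-4-2-18 0-6 2-8 8-16 0"/><path data-order="2" d="M379 70l5 0 12 6 14 3 7 4 12 2 9 7 4 1 17 0 15-13 10-3 5 0"/><path data-order="3" d="M122 67l-19 0-18-14-13-3-10-11-3-9 0-3"/><path data-order="1" d="M325 60l1 0 19 19 15 0"/><path data-order="1" d="M475 35l7-3 6-5"/><path data-order="1" d="M179 27l-3 0"/>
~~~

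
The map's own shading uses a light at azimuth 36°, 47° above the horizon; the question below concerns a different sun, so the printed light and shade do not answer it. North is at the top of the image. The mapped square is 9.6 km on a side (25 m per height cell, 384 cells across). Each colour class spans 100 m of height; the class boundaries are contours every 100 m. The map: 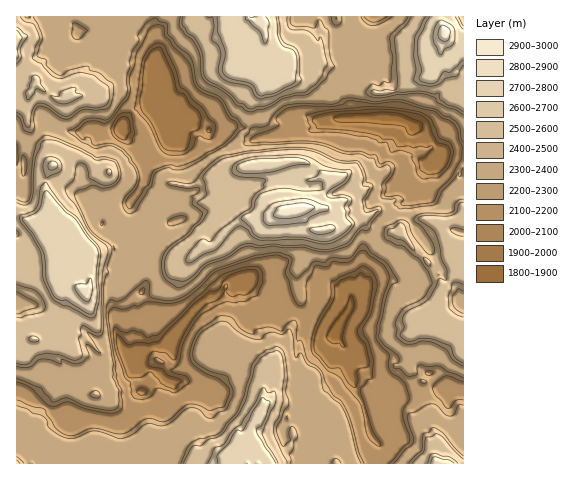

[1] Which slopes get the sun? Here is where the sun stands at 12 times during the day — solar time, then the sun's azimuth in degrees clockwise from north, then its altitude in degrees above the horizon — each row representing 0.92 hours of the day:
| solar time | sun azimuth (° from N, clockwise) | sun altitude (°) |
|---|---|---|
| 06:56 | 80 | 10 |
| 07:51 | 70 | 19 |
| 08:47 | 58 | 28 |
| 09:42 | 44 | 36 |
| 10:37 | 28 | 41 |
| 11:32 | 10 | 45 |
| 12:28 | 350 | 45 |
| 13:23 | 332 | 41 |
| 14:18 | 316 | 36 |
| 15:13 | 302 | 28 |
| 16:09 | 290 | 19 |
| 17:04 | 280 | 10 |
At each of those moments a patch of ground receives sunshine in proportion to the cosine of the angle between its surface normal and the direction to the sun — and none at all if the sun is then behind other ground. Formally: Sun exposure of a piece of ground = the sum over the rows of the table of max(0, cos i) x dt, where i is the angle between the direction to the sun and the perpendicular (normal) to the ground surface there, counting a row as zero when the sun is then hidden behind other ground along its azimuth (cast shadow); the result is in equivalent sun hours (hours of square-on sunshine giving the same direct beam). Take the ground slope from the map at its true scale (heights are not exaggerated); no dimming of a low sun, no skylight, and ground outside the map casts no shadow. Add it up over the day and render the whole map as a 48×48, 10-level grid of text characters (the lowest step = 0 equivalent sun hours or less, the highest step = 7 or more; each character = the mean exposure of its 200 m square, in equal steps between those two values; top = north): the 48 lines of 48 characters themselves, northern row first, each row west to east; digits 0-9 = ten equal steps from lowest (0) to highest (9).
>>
898777566777753367775677688777778647798988788998
988777668777754464566777535668998766778798787787
666667987767755335356577765687788777777777776666
565687667777441243556567777789777667776667676436
568777887778544435467777778887677777776666677576
788878998777545545567777775677667567776777677764
678899999986545655655535677667765567777777777525
775789877877655654532232157752443667789986411367
654687677765546654342225643210036653433310001577
751343434353556666425443342220001110000000034236
464324211330476666654544434434520000000000001223
566643422233377666664564554567776655555443224435
537997667765577667787778733577789999998777675666
678999998898877767789888789999999888889977876235
668888999989877888989999999999999999998899866557
567997669998877899999999999888799999988887766678
666436557777777999989775555544458999778867777788
767666644545656789877764234678766774677456799888
668976443235357655556777778999878535676667777887
777888777775477776698767788899998898746887777779
888788877777787776635787888988776776678789999878
898888976677877743678788877666533577774678789998
466777887677777789887894265212379976535798525765
647777788777767778989855534443321233345446754788
755777778887777789898655100000000012326532775677
765777777667777787853432210001322113222665378777
766777776566676677442111003446741222423367646577
766777787666666567633211124665446652224556656777
565677997566625522233345556765567524565787776863
335576576655346764323466777776777665567787778754
644523535523551112335799997776677454567777998776
899753245644566665358888778777676443667779987788
988777534655666653578998777778774526787777776778
788777735632346435689889889988764346776767778877
777777754652321366787778999887755665546654423677
765677766765566666777777778987766786655354344247
762123556676667876667777789887887767656666777646
125555467766664267535677787777799877767666632353
577776877777777631453247777776777897676644477413
224777778787756877877646778866777778787776745665
764565676776777888877767779977677988767777568878
987311244666787777987787888667677797867778899989
899776542125777779888988887556777777756777988898
777877777777799998778888875546777777766765778887
777898899999988877777889875666777777765665689977
777789987789877777899987778776677777776566778887
777777777777777777887987778886777777768778878888
987777777777776777777677899887677797767787888999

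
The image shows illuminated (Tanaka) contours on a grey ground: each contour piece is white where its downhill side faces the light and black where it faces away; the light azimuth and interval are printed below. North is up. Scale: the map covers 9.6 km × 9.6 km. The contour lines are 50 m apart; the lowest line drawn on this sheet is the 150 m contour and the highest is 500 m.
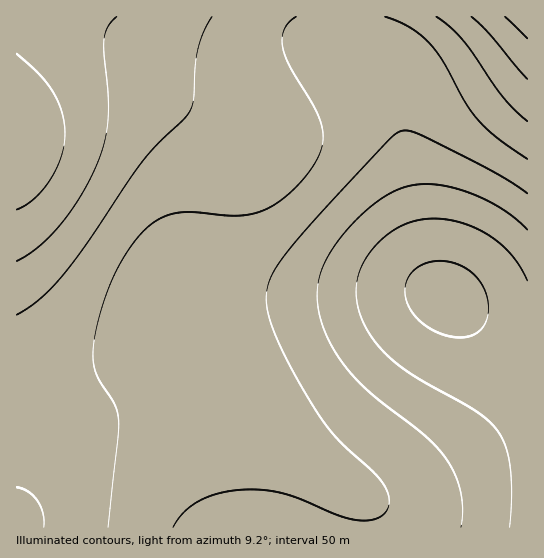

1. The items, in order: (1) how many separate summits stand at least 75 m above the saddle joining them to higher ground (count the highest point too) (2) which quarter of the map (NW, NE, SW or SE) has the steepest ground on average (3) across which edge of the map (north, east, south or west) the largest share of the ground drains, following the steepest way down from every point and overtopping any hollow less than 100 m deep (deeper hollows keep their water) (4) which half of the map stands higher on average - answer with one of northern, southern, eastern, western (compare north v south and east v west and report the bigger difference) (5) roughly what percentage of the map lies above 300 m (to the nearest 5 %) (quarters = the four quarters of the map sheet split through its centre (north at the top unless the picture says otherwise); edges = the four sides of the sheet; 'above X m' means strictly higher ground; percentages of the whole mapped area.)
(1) There are 2 summits with 75 m or more of prominence.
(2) The north-east quarter is the steepest part of the map.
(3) Most of the ground drains across the eastern edge.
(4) Taken as a whole, the western half is higher than the eastern.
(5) Ground above 300 m makes up about 70 % of the sheet.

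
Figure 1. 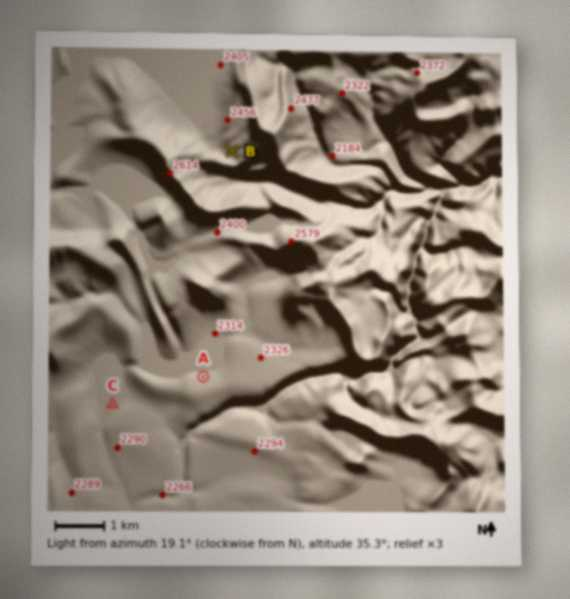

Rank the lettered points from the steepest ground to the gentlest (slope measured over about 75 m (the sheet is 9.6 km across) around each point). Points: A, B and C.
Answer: B A C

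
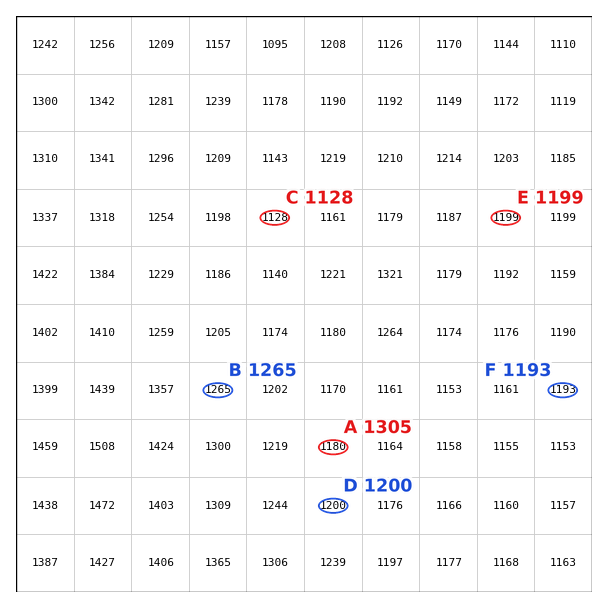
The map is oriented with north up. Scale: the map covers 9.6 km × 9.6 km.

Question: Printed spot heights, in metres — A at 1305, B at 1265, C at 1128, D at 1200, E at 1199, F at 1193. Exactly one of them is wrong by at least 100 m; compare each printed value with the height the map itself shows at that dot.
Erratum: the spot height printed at A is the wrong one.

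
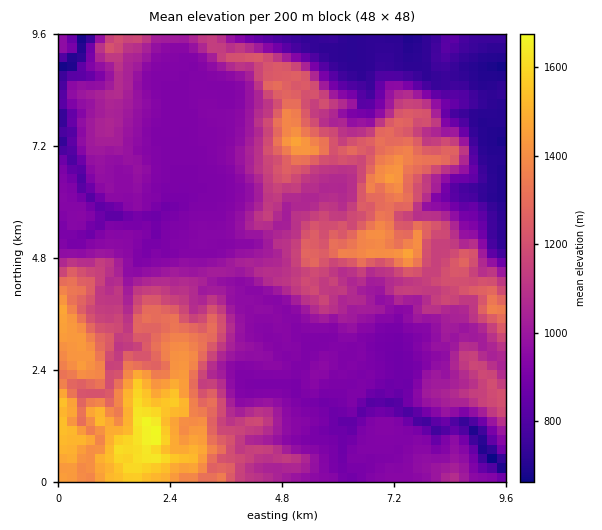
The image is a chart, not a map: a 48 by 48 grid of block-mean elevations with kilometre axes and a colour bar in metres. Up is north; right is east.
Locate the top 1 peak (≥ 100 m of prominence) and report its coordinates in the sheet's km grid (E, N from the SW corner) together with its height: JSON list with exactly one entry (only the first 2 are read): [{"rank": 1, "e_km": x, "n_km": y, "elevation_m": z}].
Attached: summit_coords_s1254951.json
[{"rank": 1, "e_km": 2.06, "n_km": 0.99, "elevation_m": 1709}]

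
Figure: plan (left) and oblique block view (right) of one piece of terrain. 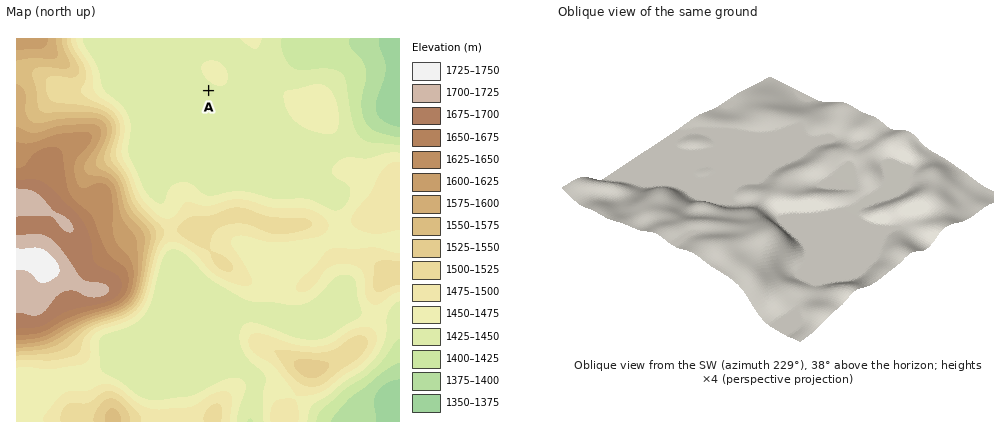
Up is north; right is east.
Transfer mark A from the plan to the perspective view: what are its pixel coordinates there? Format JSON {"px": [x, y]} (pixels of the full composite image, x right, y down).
{"px": [701, 151]}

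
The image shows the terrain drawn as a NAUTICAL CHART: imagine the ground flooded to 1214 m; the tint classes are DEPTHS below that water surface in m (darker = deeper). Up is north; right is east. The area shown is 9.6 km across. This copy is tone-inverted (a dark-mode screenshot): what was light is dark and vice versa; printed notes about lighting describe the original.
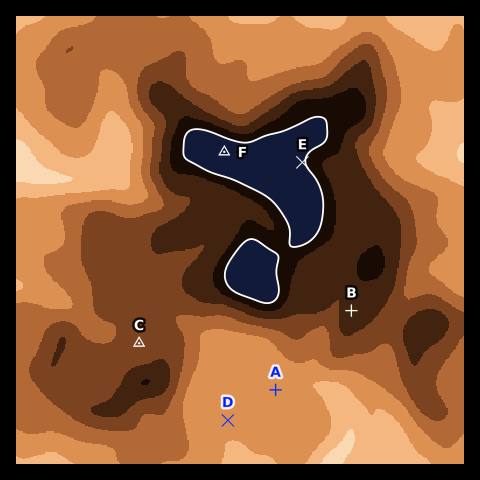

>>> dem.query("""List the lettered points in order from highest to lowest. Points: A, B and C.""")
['B', 'C', 'A']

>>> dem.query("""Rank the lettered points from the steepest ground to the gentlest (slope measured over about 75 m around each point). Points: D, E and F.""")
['E', 'F', 'D']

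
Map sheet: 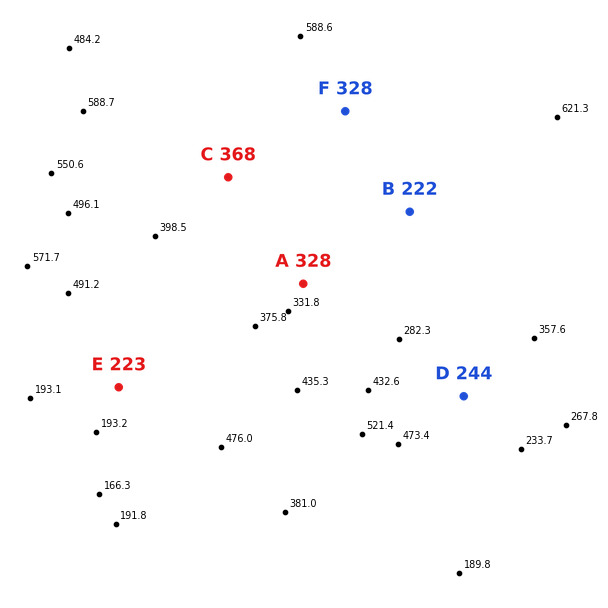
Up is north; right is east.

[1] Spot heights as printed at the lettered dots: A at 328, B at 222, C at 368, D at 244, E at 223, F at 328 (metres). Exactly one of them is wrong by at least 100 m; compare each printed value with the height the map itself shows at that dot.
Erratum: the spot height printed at B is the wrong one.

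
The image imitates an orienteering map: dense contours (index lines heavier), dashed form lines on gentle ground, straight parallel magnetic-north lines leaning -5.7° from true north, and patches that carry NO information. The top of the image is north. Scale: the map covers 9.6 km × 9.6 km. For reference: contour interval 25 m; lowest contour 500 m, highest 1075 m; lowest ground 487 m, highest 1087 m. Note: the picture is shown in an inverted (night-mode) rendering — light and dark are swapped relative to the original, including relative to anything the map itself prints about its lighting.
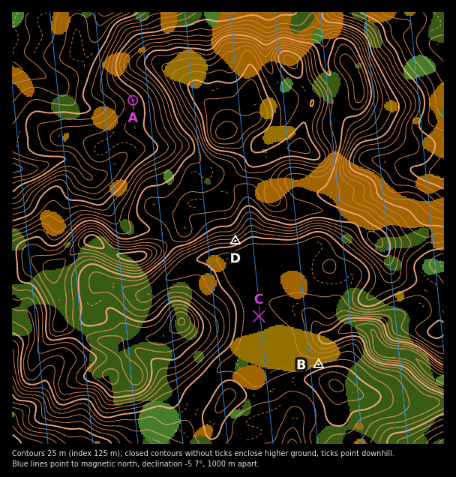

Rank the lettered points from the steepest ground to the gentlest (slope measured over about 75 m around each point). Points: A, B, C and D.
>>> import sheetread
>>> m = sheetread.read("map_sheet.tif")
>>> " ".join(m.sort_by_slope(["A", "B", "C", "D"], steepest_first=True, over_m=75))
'D B A C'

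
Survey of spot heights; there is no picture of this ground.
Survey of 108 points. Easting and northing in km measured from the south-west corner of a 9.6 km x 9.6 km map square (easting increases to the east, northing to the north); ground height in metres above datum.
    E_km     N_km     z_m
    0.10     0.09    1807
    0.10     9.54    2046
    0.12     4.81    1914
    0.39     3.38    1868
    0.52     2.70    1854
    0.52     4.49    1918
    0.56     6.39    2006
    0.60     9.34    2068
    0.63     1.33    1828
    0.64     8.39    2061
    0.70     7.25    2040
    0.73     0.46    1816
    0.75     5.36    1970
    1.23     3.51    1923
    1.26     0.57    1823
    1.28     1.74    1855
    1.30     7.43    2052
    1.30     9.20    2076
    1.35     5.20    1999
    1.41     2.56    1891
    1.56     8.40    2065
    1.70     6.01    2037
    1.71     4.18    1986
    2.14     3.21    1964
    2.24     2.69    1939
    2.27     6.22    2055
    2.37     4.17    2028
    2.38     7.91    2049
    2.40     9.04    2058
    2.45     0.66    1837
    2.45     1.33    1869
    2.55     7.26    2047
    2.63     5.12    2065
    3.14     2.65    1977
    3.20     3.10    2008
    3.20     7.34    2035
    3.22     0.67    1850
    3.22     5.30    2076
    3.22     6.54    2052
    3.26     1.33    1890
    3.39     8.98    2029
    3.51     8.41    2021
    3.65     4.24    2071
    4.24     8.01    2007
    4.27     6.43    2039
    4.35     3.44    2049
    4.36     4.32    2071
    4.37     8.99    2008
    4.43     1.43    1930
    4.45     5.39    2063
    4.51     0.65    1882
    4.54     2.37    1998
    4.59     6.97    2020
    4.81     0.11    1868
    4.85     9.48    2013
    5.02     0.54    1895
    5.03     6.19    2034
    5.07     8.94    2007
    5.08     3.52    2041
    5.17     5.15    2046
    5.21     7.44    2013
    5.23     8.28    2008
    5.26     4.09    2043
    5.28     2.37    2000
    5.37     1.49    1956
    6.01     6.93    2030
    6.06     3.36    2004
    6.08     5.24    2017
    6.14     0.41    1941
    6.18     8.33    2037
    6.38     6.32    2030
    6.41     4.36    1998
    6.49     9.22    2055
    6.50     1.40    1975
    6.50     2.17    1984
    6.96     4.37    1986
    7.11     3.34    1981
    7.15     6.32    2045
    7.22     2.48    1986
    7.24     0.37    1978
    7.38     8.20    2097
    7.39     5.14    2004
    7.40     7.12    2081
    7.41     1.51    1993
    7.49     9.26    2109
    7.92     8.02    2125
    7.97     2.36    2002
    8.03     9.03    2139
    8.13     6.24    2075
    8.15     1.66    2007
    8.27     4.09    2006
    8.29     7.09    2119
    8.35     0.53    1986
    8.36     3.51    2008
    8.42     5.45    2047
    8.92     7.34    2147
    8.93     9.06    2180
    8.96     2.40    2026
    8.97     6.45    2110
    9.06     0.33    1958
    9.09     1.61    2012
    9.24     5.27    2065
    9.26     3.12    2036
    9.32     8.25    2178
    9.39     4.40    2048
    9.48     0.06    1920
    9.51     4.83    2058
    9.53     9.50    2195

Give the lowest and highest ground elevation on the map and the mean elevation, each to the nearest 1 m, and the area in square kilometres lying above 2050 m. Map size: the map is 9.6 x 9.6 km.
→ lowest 1805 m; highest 2195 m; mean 2006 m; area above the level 24.5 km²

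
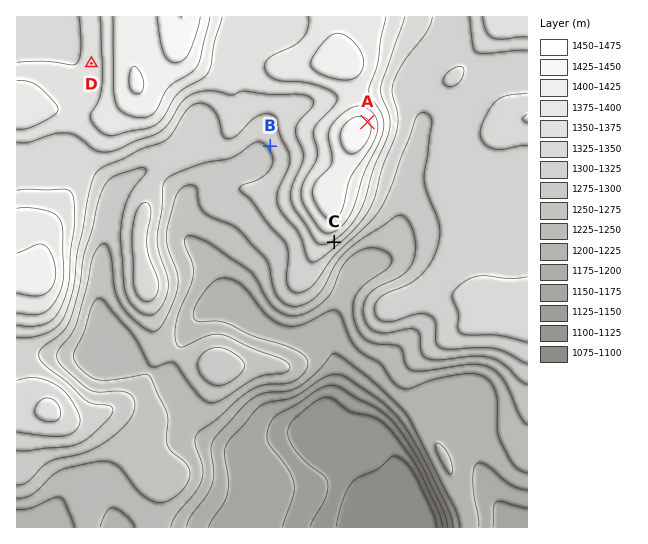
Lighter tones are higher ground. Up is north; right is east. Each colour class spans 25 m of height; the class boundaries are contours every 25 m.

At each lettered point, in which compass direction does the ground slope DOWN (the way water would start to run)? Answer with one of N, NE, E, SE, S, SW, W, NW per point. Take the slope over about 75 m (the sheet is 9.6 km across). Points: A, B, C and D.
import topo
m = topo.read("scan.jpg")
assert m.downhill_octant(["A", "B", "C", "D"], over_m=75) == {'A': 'NE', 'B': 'SW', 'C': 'SE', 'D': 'W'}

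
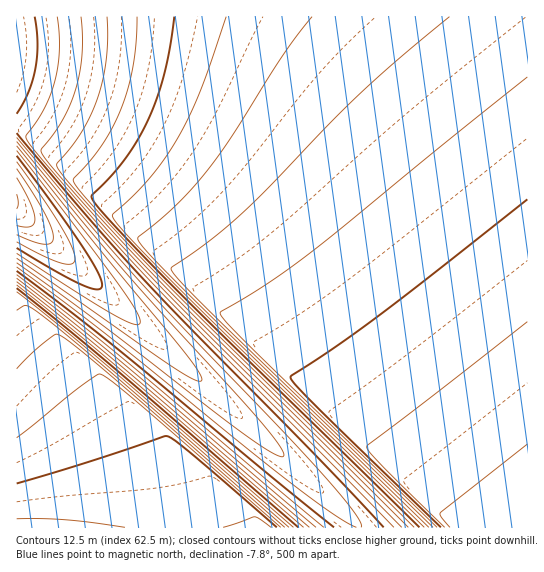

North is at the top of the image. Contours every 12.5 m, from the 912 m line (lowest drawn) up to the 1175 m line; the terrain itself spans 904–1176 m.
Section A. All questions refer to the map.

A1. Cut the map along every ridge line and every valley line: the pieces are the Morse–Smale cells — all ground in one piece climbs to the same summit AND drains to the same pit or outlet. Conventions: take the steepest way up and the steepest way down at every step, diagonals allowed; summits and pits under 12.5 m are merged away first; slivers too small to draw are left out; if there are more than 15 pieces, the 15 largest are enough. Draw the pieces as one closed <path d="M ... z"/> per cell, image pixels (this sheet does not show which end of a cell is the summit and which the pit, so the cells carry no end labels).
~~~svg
<path d="M527 16l-510 0-1 111 10 5 21 17 88 84 324 295 68 0z"/><path d="M17 209l0 319 342-1-18-19z"/><path d="M19 128l-3 1 0 80 325 299 18 20 100-1-324-294-88-84z"/>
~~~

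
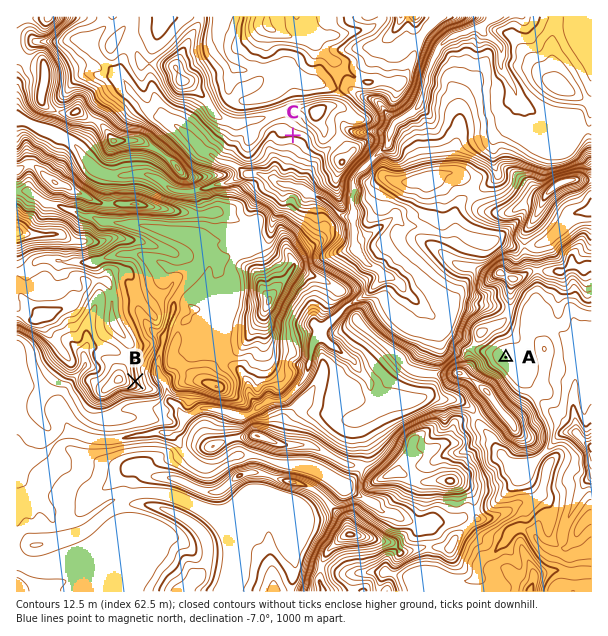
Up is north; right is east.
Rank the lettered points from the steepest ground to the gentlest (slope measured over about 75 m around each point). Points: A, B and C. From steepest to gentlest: B C A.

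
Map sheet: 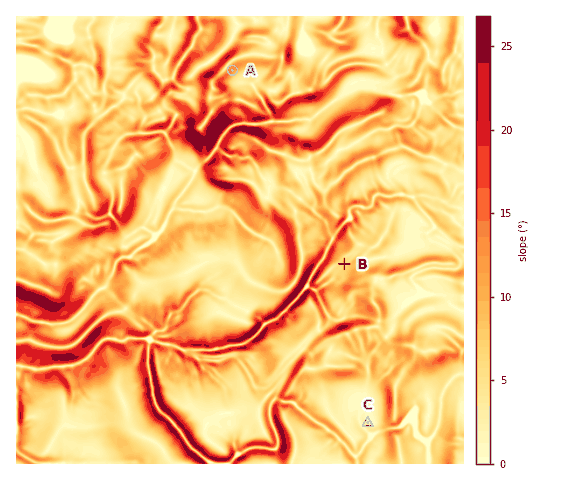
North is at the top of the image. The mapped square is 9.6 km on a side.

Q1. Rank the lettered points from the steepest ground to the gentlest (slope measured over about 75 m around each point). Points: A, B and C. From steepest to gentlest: A B C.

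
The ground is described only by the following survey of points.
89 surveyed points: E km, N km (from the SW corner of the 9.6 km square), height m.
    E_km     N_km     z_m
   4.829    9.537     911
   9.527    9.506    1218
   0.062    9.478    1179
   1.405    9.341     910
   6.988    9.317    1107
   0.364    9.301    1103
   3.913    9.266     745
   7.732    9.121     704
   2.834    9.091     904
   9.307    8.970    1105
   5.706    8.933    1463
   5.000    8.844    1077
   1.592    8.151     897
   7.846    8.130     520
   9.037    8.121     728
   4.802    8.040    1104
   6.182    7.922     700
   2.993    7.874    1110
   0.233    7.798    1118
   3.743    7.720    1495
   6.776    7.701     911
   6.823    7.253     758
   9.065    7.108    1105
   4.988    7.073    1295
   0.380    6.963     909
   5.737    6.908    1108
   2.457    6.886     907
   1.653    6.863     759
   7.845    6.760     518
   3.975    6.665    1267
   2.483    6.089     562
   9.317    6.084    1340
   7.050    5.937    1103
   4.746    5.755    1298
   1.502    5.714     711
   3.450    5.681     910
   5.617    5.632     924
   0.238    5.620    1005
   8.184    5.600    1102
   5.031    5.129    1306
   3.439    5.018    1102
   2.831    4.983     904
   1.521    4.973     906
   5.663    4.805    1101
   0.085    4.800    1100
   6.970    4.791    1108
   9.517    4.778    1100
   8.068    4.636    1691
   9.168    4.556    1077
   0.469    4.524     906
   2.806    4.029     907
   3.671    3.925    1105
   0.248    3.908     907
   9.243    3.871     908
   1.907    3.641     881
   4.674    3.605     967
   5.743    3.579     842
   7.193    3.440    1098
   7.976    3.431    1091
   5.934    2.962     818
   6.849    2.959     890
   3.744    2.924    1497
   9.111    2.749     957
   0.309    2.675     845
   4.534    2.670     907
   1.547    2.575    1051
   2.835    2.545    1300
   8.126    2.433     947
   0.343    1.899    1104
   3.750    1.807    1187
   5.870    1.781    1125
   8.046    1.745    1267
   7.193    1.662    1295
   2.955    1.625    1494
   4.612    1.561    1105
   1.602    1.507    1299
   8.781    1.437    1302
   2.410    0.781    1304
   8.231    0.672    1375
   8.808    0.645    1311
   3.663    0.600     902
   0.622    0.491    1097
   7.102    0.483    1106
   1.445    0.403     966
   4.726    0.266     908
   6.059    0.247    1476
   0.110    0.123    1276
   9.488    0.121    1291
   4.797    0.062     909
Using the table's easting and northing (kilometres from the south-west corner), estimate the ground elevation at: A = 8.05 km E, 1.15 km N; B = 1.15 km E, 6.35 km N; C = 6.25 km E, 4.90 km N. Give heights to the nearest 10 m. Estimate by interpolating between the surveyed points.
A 1310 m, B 710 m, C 960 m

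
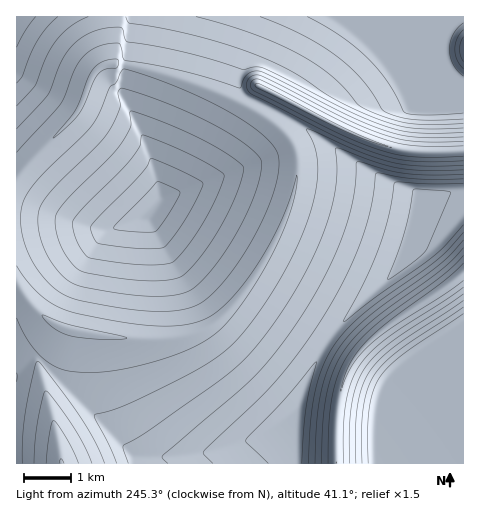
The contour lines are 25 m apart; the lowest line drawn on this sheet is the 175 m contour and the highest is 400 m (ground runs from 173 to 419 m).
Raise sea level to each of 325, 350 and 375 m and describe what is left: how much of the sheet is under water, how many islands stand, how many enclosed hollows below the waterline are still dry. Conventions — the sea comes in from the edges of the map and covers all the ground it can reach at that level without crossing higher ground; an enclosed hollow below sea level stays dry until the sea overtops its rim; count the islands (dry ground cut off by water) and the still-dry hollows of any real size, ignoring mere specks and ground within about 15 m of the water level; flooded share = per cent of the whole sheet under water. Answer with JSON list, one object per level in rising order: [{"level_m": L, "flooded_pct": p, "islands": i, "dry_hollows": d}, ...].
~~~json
[{"level_m": 325, "flooded_pct": 57, "islands": 1, "dry_hollows": 0}, {"level_m": 350, "flooded_pct": 69, "islands": 1, "dry_hollows": 0}, {"level_m": 375, "flooded_pct": 80, "islands": 1, "dry_hollows": 0}]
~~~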